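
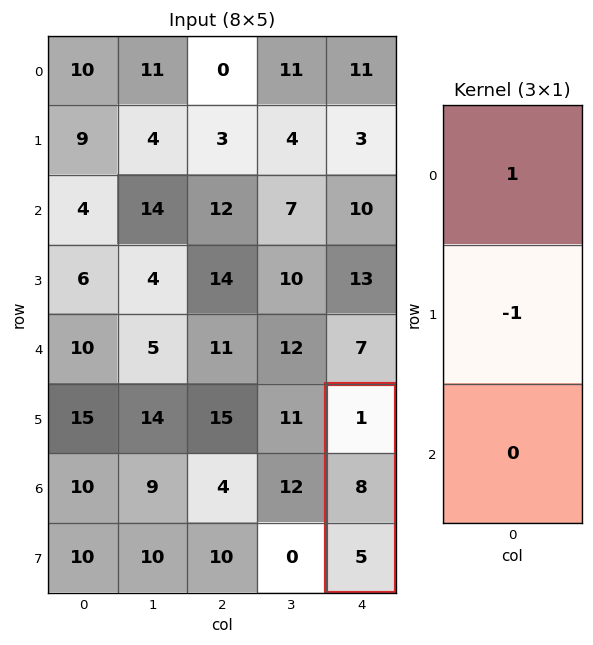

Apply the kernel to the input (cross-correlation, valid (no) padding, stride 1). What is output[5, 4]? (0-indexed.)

The receptive field on the input at this output position is [1 / 8 / 5]. Elementwise product with the kernel and sum: 1·1 + 8·-1.

-7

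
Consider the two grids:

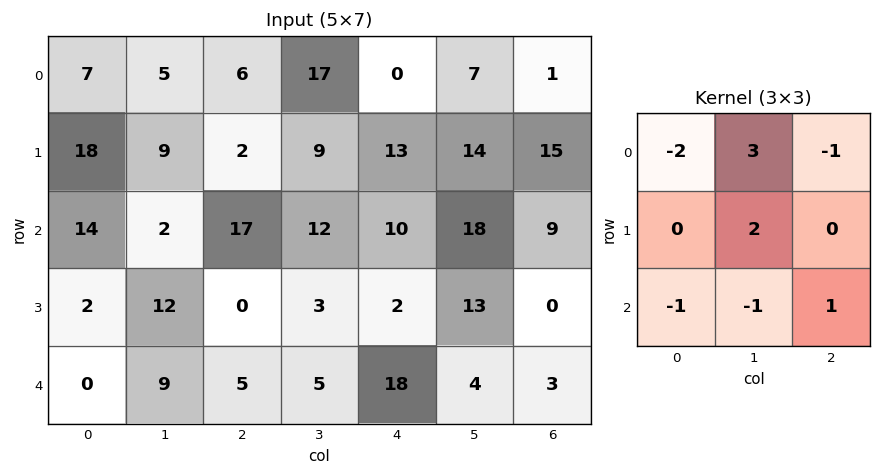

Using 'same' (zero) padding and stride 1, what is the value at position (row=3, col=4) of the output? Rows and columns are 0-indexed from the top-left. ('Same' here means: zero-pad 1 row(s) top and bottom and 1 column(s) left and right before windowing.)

The receptive field on the zero-padded input at this output position is [12 10 18 / 3 2 13 / 5 18 4]. Elementwise product with the kernel and sum: 12·-2 + 10·3 + 18·-1 + 2·2 + 5·-1 + 18·-1 + 4·1.

-27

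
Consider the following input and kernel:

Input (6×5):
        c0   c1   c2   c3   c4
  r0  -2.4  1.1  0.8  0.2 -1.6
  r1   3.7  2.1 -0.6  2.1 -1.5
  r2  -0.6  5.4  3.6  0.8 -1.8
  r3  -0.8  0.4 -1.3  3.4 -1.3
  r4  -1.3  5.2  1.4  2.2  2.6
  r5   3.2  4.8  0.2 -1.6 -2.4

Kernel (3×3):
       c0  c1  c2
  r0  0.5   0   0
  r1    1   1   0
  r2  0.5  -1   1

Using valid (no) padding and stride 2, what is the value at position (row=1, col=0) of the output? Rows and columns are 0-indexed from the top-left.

The receptive field on the input at this output position is [-0.6 5.4 3.6 / -0.8 0.4 -1.3 / -1.3 5.2 1.4]. Elementwise product with the kernel and sum: -0.6·0.5 + -0.8·1 + 0.4·1 + -1.3·0.5 + 5.2·-1 + 1.4·1.

-5.15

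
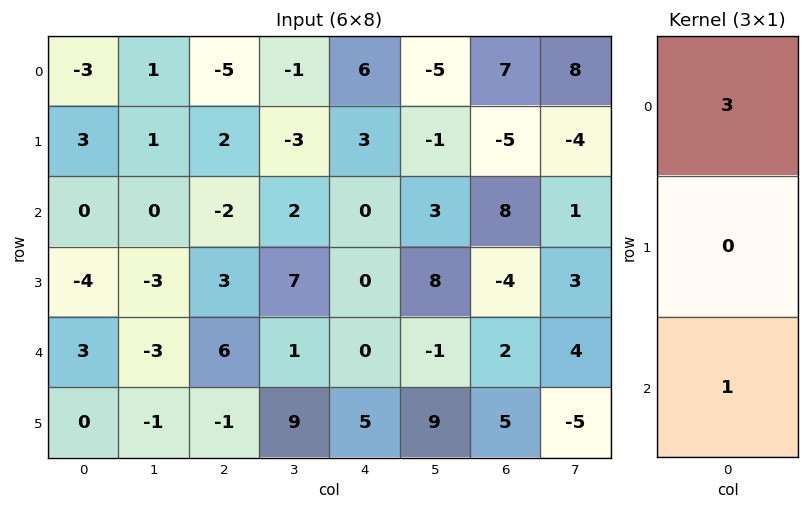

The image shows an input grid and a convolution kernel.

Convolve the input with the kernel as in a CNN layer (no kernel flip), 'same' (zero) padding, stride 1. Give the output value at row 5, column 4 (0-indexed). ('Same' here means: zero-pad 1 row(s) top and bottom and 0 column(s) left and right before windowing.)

0

The receptive field on the zero-padded input at this output position is [0 / 5 / 0]. Elementwise product with the kernel and sum: 0·3 + 0·1.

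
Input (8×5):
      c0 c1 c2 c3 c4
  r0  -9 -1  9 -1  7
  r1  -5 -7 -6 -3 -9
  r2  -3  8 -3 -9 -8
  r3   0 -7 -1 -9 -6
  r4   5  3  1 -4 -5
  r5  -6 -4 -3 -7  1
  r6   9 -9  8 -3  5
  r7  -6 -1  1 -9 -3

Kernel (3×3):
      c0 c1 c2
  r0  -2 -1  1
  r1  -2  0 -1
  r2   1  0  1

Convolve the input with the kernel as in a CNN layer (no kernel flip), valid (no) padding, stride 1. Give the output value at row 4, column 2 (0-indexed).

15

The receptive field on the input at this output position is [1 -4 -5 / -3 -7 1 / 8 -3 5]. Elementwise product with the kernel and sum: 1·-2 + -4·-1 + -5·1 + -3·-2 + 1·-1 + 8·1 + 5·1.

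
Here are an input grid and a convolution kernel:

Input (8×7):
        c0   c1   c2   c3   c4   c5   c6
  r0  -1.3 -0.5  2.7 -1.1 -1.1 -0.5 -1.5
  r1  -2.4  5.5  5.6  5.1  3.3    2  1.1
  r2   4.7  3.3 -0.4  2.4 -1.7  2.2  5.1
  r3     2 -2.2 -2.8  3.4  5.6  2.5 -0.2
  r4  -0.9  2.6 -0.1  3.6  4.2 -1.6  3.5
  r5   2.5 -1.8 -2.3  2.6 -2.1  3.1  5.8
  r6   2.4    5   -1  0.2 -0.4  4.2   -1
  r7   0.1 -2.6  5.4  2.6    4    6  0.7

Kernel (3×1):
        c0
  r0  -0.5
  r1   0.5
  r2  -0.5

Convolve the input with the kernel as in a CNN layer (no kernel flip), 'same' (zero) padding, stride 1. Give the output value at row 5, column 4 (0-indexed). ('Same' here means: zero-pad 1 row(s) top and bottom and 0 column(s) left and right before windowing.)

-2.95

The receptive field on the zero-padded input at this output position is [4.2 / -2.1 / -0.4]. Elementwise product with the kernel and sum: 4.2·-0.5 + -2.1·0.5 + -0.4·-0.5.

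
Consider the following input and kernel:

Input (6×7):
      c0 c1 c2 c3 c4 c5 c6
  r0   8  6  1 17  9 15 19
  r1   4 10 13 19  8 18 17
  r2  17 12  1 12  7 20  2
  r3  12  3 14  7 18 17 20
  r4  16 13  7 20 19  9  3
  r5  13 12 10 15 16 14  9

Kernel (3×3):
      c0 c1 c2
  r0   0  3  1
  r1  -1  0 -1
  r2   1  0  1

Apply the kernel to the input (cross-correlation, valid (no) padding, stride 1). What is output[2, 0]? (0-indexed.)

34

The receptive field on the input at this output position is [17 12 1 / 12 3 14 / 16 13 7]. Elementwise product with the kernel and sum: 12·3 + 1·1 + 12·-1 + 14·-1 + 16·1 + 7·1.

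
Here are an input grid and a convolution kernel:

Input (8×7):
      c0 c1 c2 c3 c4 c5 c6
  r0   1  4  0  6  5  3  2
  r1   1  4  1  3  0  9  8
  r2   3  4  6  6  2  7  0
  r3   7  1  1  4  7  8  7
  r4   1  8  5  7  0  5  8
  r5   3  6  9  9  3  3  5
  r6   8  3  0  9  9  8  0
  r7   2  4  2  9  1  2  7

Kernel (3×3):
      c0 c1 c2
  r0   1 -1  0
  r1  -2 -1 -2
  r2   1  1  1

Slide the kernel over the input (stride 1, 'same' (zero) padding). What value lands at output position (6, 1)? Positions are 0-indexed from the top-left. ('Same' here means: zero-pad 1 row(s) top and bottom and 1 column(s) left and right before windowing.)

The receptive field on the zero-padded input at this output position is [3 6 9 / 8 3 0 / 2 4 2]. Elementwise product with the kernel and sum: 3·1 + 6·-1 + 8·-2 + 3·-1 + 0·-2 + 2·1 + 4·1 + 2·1.

-14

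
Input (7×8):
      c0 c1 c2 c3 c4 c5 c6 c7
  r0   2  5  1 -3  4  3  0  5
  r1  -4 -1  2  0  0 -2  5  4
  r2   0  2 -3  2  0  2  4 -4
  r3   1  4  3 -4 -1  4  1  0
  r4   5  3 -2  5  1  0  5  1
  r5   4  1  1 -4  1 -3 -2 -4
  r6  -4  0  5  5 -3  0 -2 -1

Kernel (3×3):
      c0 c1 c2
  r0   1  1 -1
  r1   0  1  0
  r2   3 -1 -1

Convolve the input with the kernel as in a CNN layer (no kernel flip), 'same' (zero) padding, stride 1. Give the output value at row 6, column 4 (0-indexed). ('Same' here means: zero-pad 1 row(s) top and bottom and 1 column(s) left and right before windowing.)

The receptive field on the zero-padded input at this output position is [-4 1 -3 / 5 -3 0 / 0 0 0]. Elementwise product with the kernel and sum: -4·1 + 1·1 + -3·-1 + -3·1 + 0·3 + 0·-1 + 0·-1.

-3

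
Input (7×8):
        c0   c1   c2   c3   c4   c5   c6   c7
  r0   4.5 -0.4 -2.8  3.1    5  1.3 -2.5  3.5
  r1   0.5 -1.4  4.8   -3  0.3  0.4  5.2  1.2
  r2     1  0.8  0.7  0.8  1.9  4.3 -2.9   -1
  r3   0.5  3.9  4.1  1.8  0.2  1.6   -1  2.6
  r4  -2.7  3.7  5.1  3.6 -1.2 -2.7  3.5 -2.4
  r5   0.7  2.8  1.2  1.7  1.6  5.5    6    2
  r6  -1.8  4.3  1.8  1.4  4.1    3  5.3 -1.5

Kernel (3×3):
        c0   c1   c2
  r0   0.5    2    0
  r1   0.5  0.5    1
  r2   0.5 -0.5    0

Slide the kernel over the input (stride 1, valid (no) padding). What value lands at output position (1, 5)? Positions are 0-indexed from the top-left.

The receptive field on the input at this output position is [0.4 5.2 1.2 / 4.3 -2.9 -1 / 1.6 -1 2.6]. Elementwise product with the kernel and sum: 0.4·0.5 + 5.2·2 + 4.3·0.5 + -2.9·0.5 + -1·1 + 1.6·0.5 + -1·-0.5.

11.6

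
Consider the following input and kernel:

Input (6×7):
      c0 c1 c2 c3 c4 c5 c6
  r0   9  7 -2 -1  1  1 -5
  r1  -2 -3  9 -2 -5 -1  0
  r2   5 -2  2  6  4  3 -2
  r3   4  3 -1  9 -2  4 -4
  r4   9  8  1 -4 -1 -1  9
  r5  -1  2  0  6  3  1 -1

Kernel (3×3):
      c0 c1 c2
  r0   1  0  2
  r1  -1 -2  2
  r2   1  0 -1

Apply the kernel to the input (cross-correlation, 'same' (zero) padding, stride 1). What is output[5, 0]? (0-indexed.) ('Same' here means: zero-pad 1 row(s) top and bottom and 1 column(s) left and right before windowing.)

22

The receptive field on the zero-padded input at this output position is [0 9 8 / 0 -1 2 / 0 0 0]. Elementwise product with the kernel and sum: 0·1 + 8·2 + 0·-1 + -1·-2 + 2·2 + 0·1 + 0·-1.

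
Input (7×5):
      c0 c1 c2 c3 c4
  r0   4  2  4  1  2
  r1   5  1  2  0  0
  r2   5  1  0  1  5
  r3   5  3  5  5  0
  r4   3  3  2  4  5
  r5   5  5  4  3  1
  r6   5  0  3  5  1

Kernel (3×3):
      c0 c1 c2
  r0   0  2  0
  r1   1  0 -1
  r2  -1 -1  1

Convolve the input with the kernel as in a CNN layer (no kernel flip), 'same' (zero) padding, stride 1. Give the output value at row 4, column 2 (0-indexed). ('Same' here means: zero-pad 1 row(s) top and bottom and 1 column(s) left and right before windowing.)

The receptive field on the zero-padded input at this output position is [3 5 5 / 3 2 4 / 5 4 3]. Elementwise product with the kernel and sum: 5·2 + 3·1 + 4·-1 + 5·-1 + 4·-1 + 3·1.

3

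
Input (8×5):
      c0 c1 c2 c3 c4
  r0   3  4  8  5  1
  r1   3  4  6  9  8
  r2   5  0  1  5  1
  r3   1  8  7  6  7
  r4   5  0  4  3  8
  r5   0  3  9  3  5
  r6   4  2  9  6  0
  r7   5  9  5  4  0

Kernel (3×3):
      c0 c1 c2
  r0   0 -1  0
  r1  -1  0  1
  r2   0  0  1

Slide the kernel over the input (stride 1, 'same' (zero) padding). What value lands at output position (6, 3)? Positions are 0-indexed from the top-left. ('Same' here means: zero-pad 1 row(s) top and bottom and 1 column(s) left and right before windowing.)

-12

The receptive field on the zero-padded input at this output position is [9 3 5 / 9 6 0 / 5 4 0]. Elementwise product with the kernel and sum: 3·-1 + 9·-1 + 0·1 + 0·1.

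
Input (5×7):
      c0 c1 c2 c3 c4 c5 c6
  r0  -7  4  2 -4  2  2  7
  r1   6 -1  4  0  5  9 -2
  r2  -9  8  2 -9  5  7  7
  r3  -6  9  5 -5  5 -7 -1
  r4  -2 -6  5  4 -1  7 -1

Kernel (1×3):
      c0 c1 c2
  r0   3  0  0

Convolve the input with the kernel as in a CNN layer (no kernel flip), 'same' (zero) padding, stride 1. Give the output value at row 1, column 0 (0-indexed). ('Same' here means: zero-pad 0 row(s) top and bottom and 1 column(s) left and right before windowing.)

The receptive field on the zero-padded input at this output position is [0 6 -1]. Elementwise product with the kernel and sum: 0·3.

0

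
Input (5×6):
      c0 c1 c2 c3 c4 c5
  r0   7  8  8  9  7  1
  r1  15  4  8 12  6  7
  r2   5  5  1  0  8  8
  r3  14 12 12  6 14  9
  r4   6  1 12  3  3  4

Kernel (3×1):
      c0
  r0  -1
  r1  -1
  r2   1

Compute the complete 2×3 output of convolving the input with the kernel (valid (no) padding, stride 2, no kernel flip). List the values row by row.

Output[0,0]: The receptive field on the input at this output position is [7 / 15 / 5]. Elementwise product with the kernel and sum: 7·-1 + 15·-1 + 5·1.

-17 -15 -5
-13 -1 -19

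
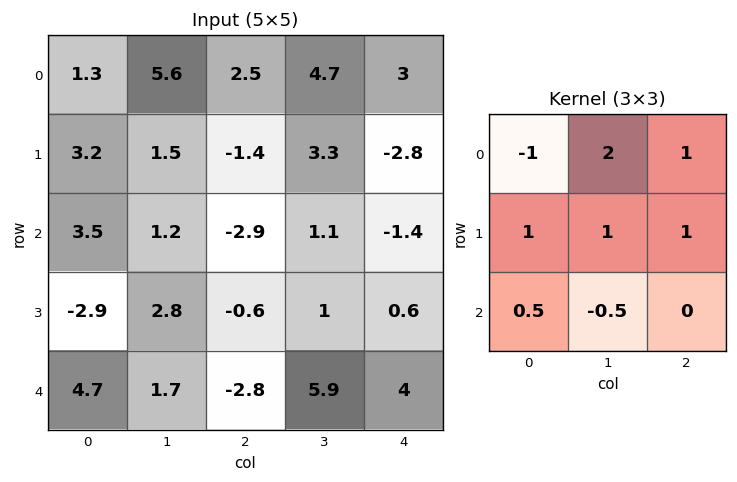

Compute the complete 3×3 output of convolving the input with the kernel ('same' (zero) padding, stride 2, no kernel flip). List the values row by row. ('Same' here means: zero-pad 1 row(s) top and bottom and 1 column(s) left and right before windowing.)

Output[0,0]: The receptive field on the zero-padded input at this output position is [0 0 0 / 0 1.3 5.6 / 0 3.2 1.5]. Elementwise product with the kernel and sum: 0·-1 + 0·2 + 0·1 + 0·1 + 1.3·1 + 5.6·1 + 0·0.5 + 3.2·-0.5.

5.3 14.25 10.75
14.05 0.1 -9
3.4 1.8 10.1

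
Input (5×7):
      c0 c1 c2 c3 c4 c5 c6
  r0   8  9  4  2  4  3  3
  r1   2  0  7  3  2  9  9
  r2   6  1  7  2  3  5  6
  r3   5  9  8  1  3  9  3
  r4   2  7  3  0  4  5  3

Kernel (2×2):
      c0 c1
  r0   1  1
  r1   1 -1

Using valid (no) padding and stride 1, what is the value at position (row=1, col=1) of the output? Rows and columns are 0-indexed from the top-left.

The receptive field on the input at this output position is [0 7 / 1 7]. Elementwise product with the kernel and sum: 0·1 + 7·1 + 1·1 + 7·-1.

1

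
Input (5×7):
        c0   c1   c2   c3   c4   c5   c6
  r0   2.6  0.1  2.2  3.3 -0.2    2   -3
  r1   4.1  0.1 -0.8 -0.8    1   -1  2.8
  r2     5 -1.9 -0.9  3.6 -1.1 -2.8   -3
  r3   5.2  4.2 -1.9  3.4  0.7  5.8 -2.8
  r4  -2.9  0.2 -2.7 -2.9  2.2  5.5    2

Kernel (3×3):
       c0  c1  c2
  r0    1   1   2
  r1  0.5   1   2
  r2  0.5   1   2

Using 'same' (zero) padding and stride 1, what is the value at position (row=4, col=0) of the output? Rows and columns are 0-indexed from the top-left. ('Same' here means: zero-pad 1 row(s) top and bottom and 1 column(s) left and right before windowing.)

The receptive field on the zero-padded input at this output position is [0 5.2 4.2 / 0 -2.9 0.2 / 0 0 0]. Elementwise product with the kernel and sum: 0·1 + 5.2·1 + 4.2·2 + 0·0.5 + -2.9·1 + 0.2·2 + 0·0.5 + 0·1 + 0·2.

11.1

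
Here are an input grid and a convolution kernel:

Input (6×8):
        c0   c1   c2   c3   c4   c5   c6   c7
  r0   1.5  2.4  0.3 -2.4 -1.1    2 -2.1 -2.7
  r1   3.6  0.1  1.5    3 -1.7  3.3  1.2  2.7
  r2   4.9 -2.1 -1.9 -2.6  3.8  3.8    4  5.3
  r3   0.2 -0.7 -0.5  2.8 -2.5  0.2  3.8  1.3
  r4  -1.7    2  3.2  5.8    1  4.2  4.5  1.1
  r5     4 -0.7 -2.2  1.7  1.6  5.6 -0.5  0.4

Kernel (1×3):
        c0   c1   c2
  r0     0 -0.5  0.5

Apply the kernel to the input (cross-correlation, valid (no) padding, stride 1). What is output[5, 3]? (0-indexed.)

The receptive field on the input at this output position is [1.7 1.6 5.6]. Elementwise product with the kernel and sum: 1.6·-0.5 + 5.6·0.5.

2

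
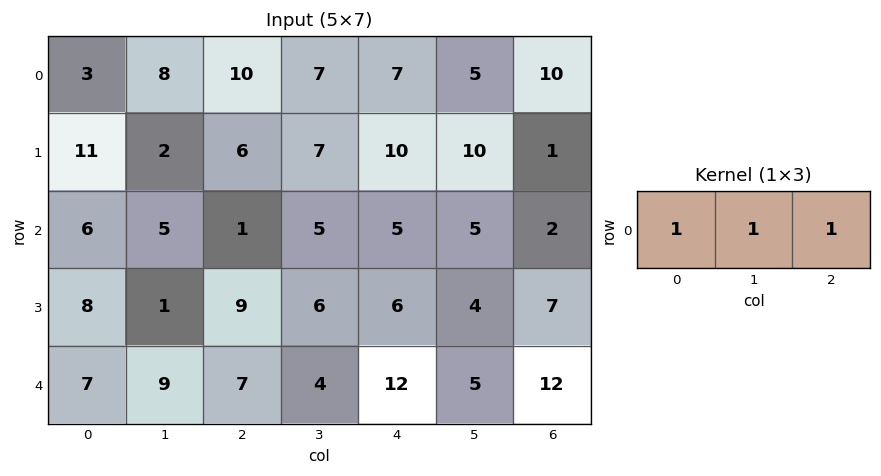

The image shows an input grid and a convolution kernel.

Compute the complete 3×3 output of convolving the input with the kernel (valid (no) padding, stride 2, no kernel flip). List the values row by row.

21 24 22
12 11 12
23 23 29

Output[0,0]: The receptive field on the input at this output position is [3 8 10]. Elementwise product with the kernel and sum: 3·1 + 8·1 + 10·1.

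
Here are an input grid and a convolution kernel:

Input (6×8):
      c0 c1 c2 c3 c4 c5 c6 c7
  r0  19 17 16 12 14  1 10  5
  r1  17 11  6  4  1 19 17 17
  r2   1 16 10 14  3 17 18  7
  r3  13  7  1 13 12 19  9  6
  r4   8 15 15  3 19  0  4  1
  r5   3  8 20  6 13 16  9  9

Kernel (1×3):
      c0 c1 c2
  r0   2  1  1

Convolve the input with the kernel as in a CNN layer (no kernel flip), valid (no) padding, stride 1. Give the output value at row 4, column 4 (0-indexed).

42

The receptive field on the input at this output position is [19 0 4]. Elementwise product with the kernel and sum: 19·2 + 0·1 + 4·1.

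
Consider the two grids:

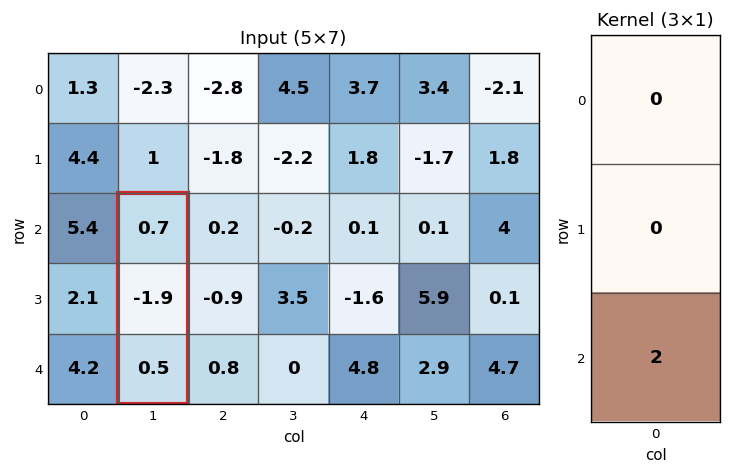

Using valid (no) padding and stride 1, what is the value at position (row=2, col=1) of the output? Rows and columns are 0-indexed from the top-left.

1

The receptive field on the input at this output position is [0.7 / -1.9 / 0.5]. Elementwise product with the kernel and sum: 0.5·2.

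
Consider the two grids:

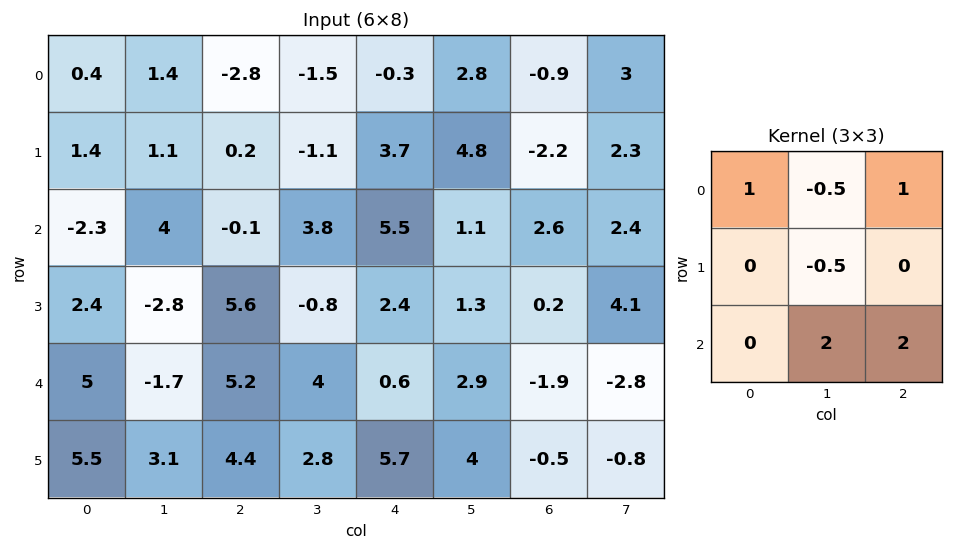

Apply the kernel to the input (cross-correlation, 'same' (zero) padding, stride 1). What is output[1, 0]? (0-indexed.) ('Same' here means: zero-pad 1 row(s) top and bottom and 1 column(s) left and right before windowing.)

The receptive field on the zero-padded input at this output position is [0 0.4 1.4 / 0 1.4 1.1 / 0 -2.3 4]. Elementwise product with the kernel and sum: 0·1 + 0.4·-0.5 + 1.4·1 + 1.4·-0.5 + -2.3·2 + 4·2.

3.9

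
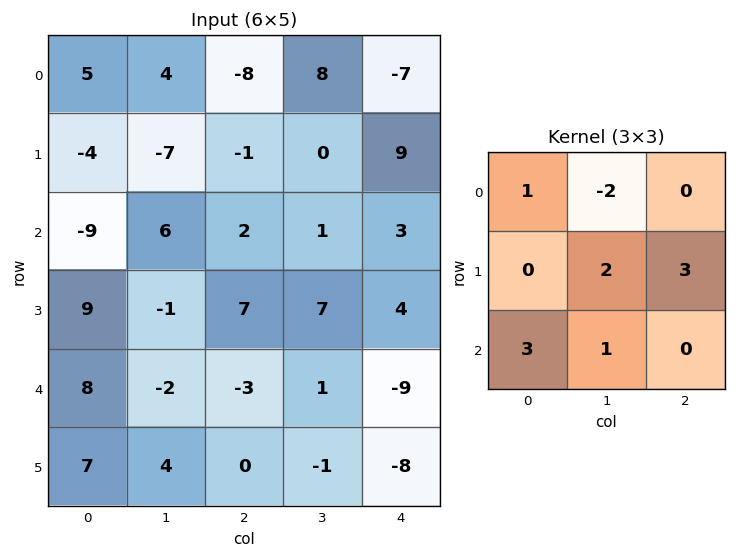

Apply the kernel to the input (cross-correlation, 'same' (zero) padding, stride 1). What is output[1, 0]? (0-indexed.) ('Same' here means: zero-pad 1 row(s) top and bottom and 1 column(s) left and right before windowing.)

-48

The receptive field on the zero-padded input at this output position is [0 5 4 / 0 -4 -7 / 0 -9 6]. Elementwise product with the kernel and sum: 0·1 + 5·-2 + -4·2 + -7·3 + 0·3 + -9·1.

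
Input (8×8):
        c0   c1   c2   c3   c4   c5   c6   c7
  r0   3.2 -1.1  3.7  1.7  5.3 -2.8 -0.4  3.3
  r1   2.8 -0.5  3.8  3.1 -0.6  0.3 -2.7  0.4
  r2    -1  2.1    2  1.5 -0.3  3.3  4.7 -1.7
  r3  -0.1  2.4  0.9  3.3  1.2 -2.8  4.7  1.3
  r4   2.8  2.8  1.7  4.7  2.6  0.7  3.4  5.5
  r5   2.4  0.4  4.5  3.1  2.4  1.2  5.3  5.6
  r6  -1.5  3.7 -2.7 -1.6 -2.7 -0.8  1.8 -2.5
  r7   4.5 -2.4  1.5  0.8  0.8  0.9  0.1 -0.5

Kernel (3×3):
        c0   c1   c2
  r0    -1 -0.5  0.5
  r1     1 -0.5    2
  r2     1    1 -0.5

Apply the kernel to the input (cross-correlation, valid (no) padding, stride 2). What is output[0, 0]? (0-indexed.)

The receptive field on the input at this output position is [3.2 -1.1 3.7 / 2.8 -0.5 3.8 / -1 2.1 2]. Elementwise product with the kernel and sum: 3.2·-1 + -1.1·-0.5 + 3.7·0.5 + 2.8·1 + -0.5·-0.5 + 3.8·2 + -1·1 + 2.1·1 + 2·-0.5.

9.95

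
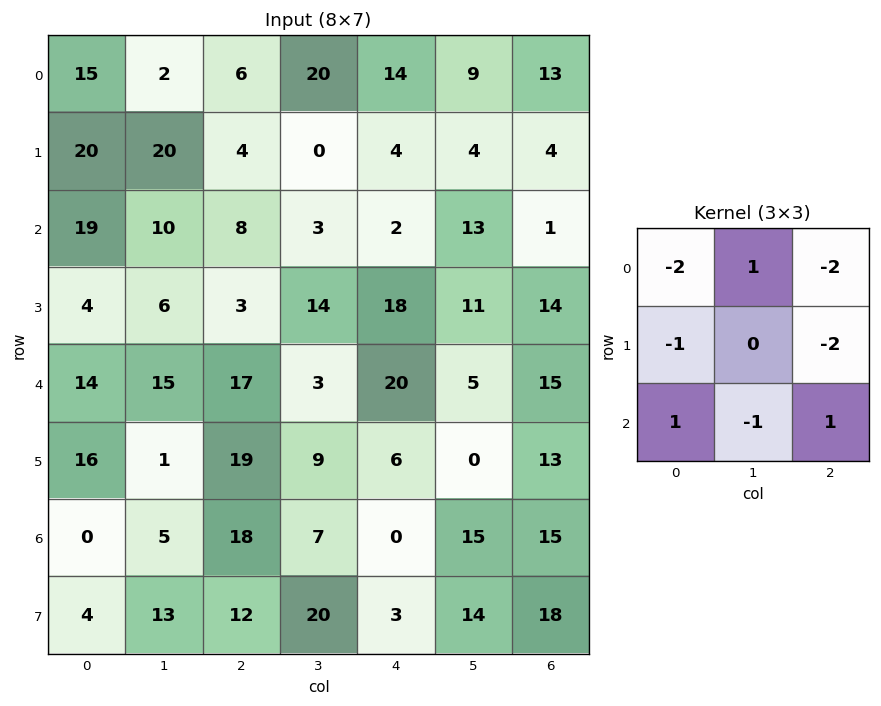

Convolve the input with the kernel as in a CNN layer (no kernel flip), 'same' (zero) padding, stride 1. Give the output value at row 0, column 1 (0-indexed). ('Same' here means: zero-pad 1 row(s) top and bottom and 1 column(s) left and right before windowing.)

The receptive field on the zero-padded input at this output position is [0 0 0 / 15 2 6 / 20 20 4]. Elementwise product with the kernel and sum: 0·-2 + 0·1 + 0·-2 + 15·-1 + 6·-2 + 20·1 + 20·-1 + 4·1.

-23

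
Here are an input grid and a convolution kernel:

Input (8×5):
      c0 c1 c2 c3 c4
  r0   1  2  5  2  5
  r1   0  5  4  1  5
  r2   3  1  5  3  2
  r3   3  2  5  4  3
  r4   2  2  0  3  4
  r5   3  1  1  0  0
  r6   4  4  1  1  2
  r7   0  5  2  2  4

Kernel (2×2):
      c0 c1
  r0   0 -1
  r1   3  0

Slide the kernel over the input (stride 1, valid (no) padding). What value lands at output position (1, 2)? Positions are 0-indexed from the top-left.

14

The receptive field on the input at this output position is [4 1 / 5 3]. Elementwise product with the kernel and sum: 1·-1 + 5·3.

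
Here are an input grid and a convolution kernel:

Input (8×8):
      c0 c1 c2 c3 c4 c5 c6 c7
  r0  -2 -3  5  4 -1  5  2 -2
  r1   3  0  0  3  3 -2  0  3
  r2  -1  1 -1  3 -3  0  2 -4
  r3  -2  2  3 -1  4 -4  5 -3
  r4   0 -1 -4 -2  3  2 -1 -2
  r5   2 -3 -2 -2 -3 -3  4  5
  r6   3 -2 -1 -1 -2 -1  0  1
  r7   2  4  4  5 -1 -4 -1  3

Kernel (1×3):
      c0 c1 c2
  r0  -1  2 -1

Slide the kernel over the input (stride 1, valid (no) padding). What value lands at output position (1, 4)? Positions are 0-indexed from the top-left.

The receptive field on the input at this output position is [3 -2 0]. Elementwise product with the kernel and sum: 3·-1 + -2·2 + 0·-1.

-7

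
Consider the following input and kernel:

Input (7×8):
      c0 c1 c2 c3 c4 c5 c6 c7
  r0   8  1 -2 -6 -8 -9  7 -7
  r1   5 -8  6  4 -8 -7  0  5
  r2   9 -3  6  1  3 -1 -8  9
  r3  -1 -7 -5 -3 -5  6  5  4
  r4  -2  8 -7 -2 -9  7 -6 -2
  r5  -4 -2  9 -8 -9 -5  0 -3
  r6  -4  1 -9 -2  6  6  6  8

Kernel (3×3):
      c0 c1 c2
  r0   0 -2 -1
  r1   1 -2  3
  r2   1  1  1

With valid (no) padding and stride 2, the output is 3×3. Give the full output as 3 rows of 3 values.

Output[0,0]: The receptive field on the input at this output position is [8 1 -2 / 5 -8 6 / 9 -3 6]. Elementwise product with the kernel and sum: 1·-2 + -2·-1 + 5·1 + -8·-2 + 6·3 + 9·1 + -3·1 + 6·1.
Output[0,1]: The receptive field on the input at this output position is [-2 -6 -8 / 6 4 -8 / 6 1 3]. Elementwise product with the kernel and sum: -6·-2 + -8·-1 + 6·1 + 4·-2 + -8·3 + 6·1 + 1·1 + 3·1.

51 4 11
-3 -37 0
6 6 11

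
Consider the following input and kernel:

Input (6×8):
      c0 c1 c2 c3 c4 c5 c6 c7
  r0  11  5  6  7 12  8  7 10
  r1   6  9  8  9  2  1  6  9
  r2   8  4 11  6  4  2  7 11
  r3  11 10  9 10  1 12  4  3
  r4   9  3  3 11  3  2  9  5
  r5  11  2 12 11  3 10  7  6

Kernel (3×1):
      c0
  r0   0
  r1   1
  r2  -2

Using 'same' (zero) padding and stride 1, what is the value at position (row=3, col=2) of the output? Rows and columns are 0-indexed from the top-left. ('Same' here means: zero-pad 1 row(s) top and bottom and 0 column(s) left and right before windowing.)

3

The receptive field on the zero-padded input at this output position is [11 / 9 / 3]. Elementwise product with the kernel and sum: 9·1 + 3·-2.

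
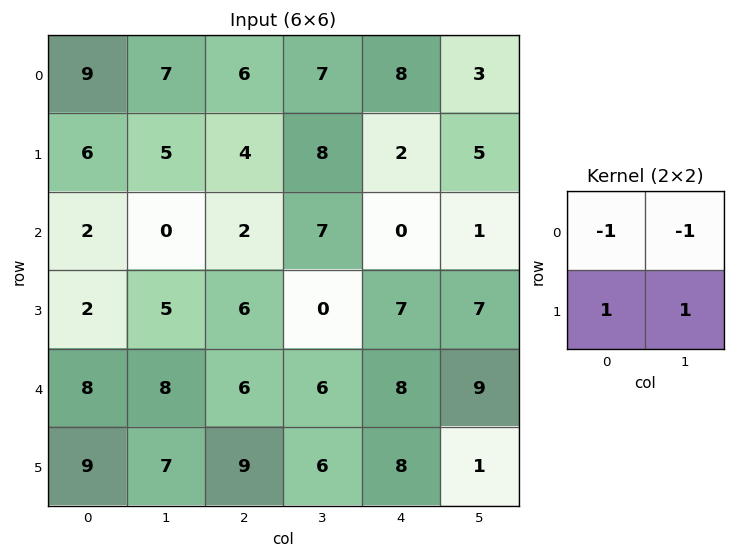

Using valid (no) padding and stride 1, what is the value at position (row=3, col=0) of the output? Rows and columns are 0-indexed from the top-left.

9

The receptive field on the input at this output position is [2 5 / 8 8]. Elementwise product with the kernel and sum: 2·-1 + 5·-1 + 8·1 + 8·1.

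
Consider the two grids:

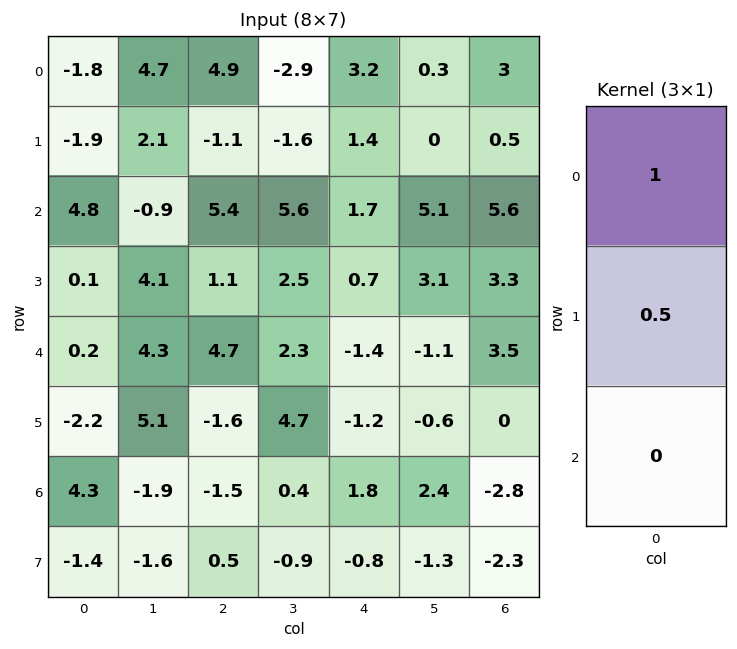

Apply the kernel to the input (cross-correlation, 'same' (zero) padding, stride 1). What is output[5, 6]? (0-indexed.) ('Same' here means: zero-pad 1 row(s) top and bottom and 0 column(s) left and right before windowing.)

3.5

The receptive field on the zero-padded input at this output position is [3.5 / 0 / -2.8]. Elementwise product with the kernel and sum: 3.5·1 + 0·0.5.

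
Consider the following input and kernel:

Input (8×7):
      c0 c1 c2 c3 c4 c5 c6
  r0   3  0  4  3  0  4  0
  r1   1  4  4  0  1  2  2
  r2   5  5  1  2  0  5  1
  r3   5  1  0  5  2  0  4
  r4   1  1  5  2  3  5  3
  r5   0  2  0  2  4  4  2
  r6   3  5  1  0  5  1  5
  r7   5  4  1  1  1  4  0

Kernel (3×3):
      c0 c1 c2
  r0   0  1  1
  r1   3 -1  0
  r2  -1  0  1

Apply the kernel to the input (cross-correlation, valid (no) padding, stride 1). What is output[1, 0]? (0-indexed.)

The receptive field on the input at this output position is [1 4 4 / 5 5 1 / 5 1 0]. Elementwise product with the kernel and sum: 4·1 + 4·1 + 5·3 + 5·-1 + 5·-1 + 0·1.

13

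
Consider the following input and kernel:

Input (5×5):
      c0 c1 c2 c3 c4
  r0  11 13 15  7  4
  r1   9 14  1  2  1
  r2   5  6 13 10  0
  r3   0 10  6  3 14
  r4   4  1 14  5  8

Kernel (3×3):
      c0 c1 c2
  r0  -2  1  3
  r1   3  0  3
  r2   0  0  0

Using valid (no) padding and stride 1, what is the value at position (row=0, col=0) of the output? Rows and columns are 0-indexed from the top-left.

66

The receptive field on the input at this output position is [11 13 15 / 9 14 1 / 5 6 13]. Elementwise product with the kernel and sum: 11·-2 + 13·1 + 15·3 + 9·3 + 1·3.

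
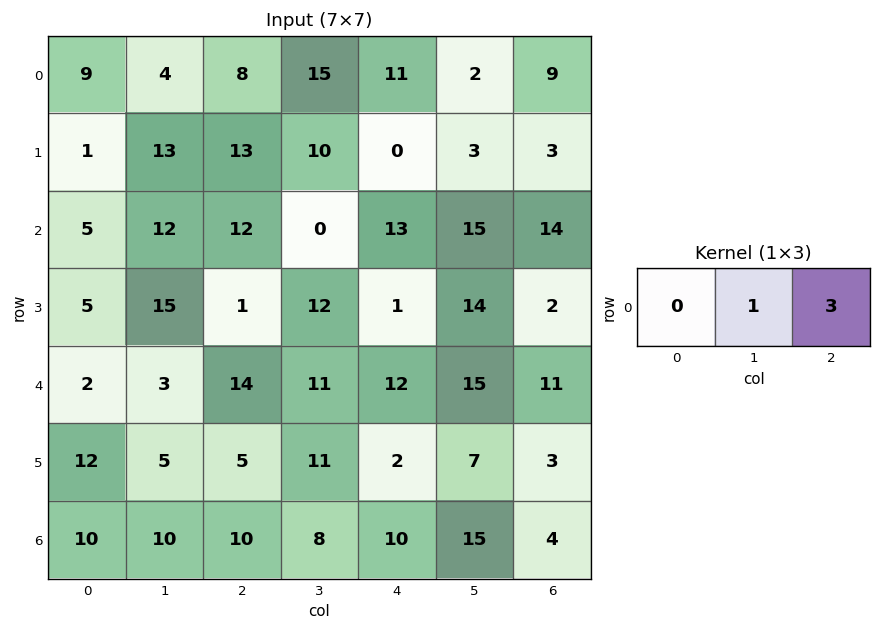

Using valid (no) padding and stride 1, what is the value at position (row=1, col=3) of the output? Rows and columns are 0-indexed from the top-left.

9

The receptive field on the input at this output position is [10 0 3]. Elementwise product with the kernel and sum: 0·1 + 3·3.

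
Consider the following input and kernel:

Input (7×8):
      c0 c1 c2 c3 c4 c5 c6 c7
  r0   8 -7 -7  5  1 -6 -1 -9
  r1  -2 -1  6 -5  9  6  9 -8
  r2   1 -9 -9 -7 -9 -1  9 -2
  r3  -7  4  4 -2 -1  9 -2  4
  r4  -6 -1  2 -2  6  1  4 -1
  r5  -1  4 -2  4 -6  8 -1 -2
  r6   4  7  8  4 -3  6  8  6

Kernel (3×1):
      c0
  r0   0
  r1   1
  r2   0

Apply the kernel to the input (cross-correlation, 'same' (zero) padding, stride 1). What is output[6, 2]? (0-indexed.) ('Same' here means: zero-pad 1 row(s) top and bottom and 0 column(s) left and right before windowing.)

The receptive field on the zero-padded input at this output position is [-2 / 8 / 0]. Elementwise product with the kernel and sum: 8·1.

8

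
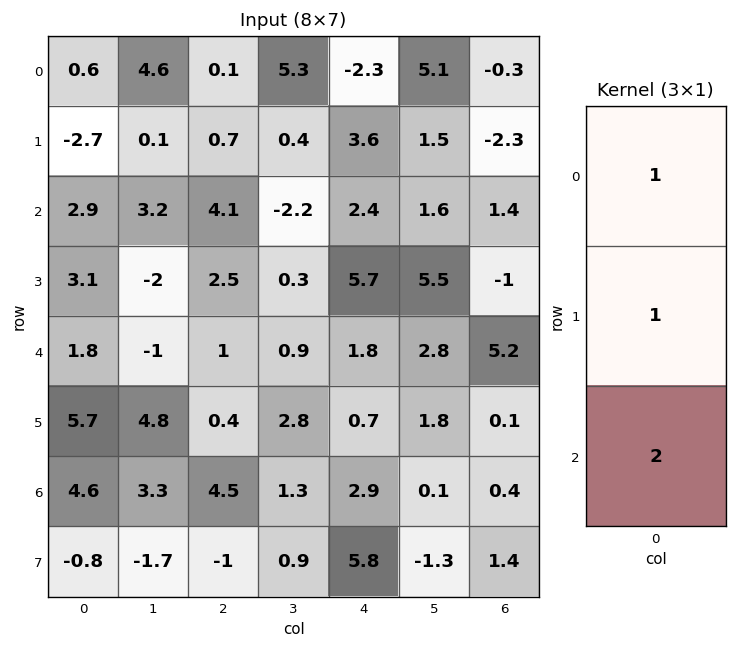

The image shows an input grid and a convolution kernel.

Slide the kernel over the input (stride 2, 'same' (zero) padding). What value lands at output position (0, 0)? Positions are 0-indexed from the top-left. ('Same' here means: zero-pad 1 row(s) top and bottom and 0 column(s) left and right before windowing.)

-4.8

The receptive field on the zero-padded input at this output position is [0 / 0.6 / -2.7]. Elementwise product with the kernel and sum: 0·1 + 0.6·1 + -2.7·2.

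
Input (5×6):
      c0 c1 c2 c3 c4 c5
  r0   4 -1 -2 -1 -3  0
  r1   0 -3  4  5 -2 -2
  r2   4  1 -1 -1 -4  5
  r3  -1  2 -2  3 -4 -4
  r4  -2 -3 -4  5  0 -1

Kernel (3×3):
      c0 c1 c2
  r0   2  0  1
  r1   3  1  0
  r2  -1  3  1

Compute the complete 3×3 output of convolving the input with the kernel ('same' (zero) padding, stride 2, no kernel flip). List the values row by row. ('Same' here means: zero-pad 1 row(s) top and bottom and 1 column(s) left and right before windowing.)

1 15 -19
0 -4 -18
0 -6 17

Output[0,0]: The receptive field on the zero-padded input at this output position is [0 0 0 / 0 4 -1 / 0 0 -3]. Elementwise product with the kernel and sum: 0·2 + 0·1 + 0·3 + 4·1 + 0·-1 + 0·3 + -3·1.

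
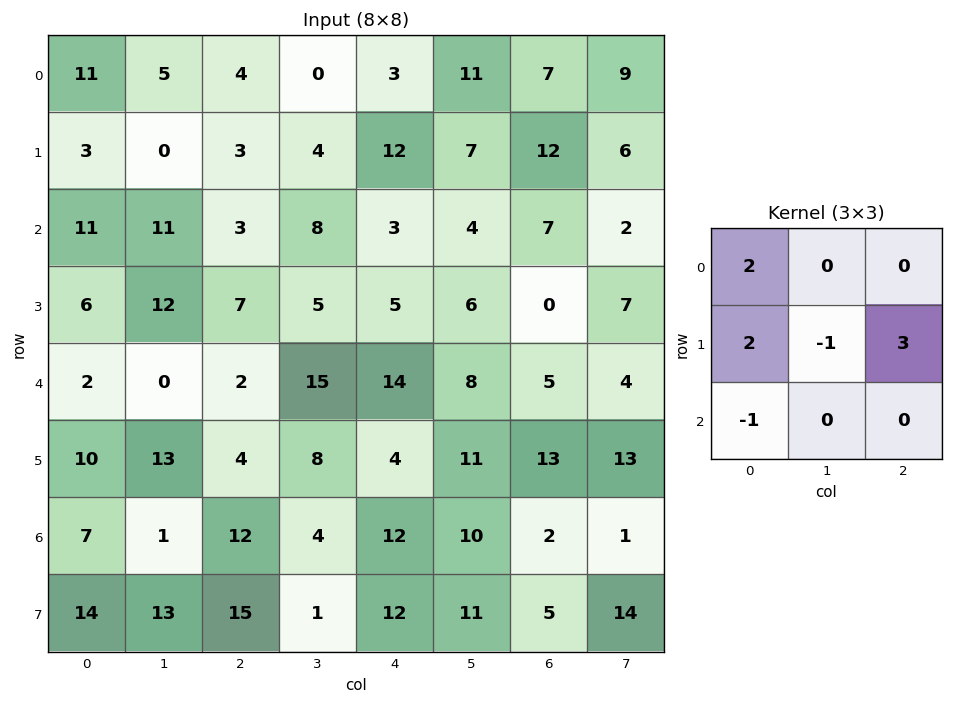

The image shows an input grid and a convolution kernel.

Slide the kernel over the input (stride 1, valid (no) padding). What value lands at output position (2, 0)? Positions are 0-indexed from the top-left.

The receptive field on the input at this output position is [11 11 3 / 6 12 7 / 2 0 2]. Elementwise product with the kernel and sum: 11·2 + 6·2 + 12·-1 + 7·3 + 2·-1.

41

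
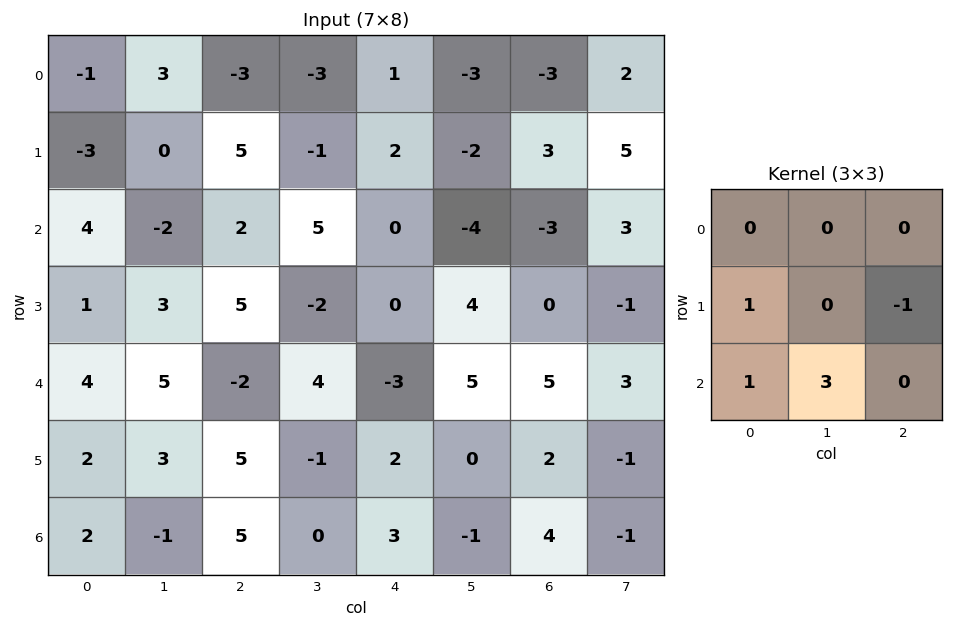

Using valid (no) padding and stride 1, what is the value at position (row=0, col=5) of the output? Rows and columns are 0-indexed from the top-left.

The receptive field on the input at this output position is [-3 -3 2 / -2 3 5 / -4 -3 3]. Elementwise product with the kernel and sum: -2·1 + 5·-1 + -4·1 + -3·3.

-20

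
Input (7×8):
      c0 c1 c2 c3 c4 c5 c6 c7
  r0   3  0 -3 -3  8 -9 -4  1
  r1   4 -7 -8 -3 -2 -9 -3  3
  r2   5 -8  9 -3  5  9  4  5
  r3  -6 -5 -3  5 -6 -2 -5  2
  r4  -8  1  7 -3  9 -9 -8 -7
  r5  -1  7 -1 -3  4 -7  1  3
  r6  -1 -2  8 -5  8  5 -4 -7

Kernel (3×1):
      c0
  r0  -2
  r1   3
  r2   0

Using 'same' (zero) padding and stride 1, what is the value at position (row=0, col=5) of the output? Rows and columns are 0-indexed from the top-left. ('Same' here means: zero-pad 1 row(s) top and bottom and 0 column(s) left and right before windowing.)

-27

The receptive field on the zero-padded input at this output position is [0 / -9 / -9]. Elementwise product with the kernel and sum: 0·-2 + -9·3.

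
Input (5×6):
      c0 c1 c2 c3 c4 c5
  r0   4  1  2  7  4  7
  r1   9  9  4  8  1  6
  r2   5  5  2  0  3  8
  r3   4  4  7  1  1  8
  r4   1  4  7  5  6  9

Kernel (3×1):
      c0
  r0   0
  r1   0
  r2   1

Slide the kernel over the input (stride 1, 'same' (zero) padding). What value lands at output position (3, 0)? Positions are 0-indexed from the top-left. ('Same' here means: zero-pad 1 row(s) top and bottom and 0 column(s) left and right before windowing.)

The receptive field on the zero-padded input at this output position is [5 / 4 / 1]. Elementwise product with the kernel and sum: 1·1.

1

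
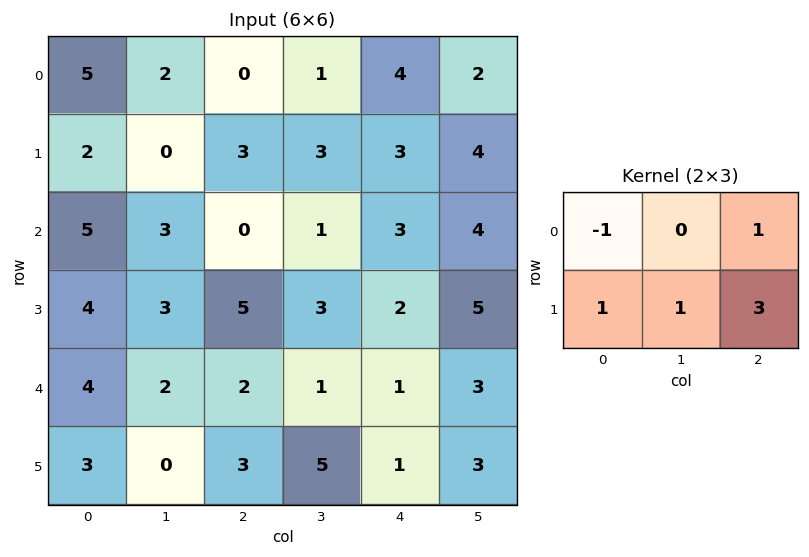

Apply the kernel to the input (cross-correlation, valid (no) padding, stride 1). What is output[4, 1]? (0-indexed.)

The receptive field on the input at this output position is [2 2 1 / 0 3 5]. Elementwise product with the kernel and sum: 2·-1 + 1·1 + 0·1 + 3·1 + 5·3.

17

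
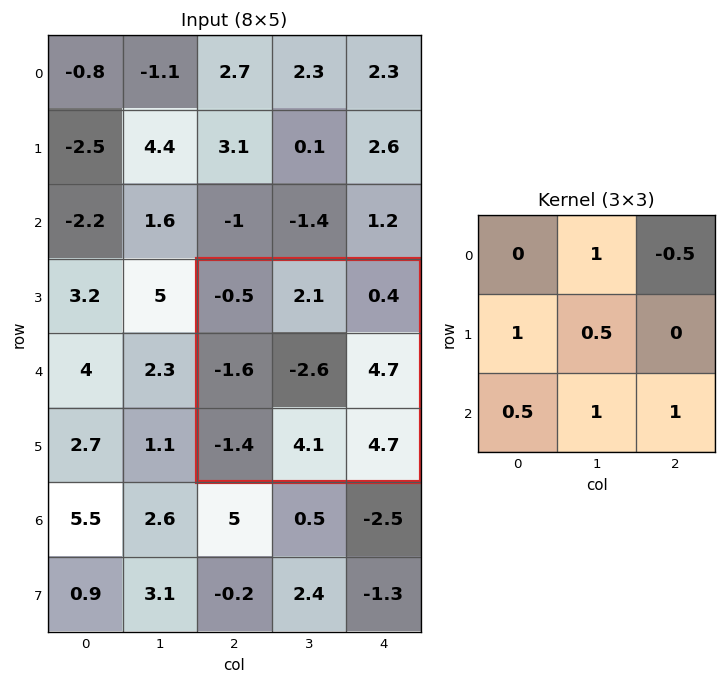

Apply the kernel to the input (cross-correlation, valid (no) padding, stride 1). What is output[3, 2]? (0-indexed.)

7.1

The receptive field on the input at this output position is [-0.5 2.1 0.4 / -1.6 -2.6 4.7 / -1.4 4.1 4.7]. Elementwise product with the kernel and sum: 2.1·1 + 0.4·-0.5 + -1.6·1 + -2.6·0.5 + -1.4·0.5 + 4.1·1 + 4.7·1.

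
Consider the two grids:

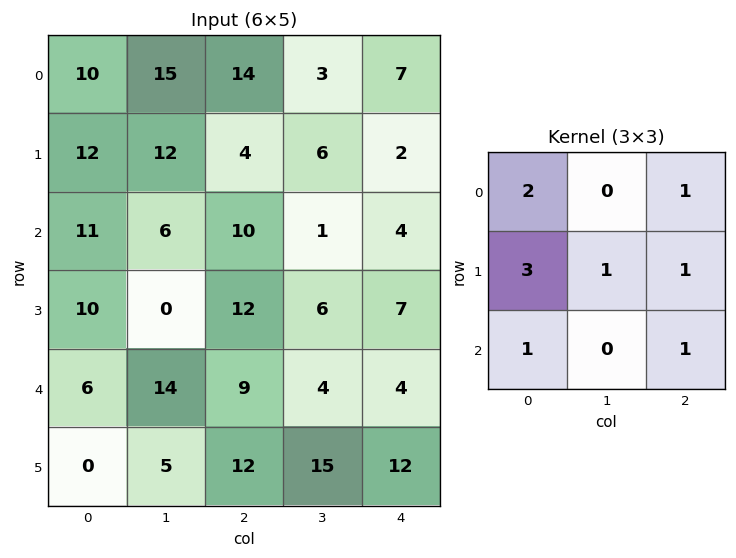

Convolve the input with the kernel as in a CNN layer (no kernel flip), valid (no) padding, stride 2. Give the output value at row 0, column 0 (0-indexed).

The receptive field on the input at this output position is [10 15 14 / 12 12 4 / 11 6 10]. Elementwise product with the kernel and sum: 10·2 + 14·1 + 12·3 + 12·1 + 4·1 + 11·1 + 10·1.

107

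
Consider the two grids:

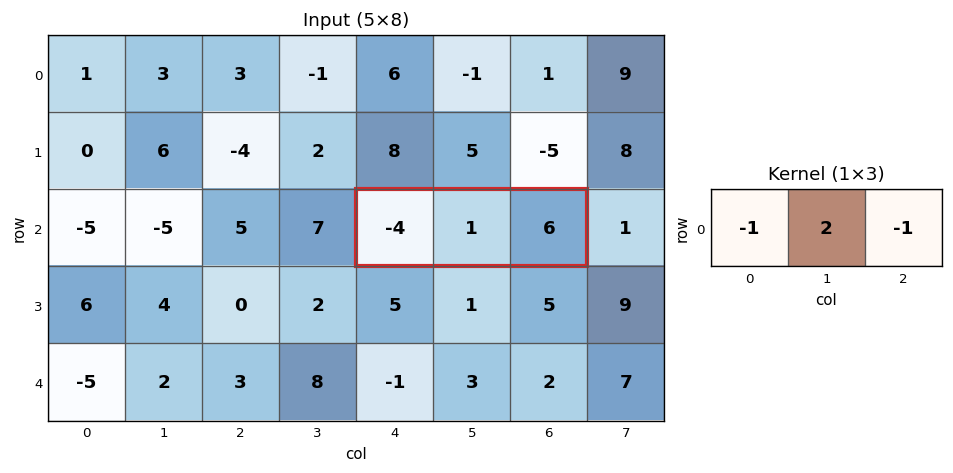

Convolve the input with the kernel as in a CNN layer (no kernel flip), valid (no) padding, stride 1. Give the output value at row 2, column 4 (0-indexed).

The receptive field on the input at this output position is [-4 1 6]. Elementwise product with the kernel and sum: -4·-1 + 1·2 + 6·-1.

0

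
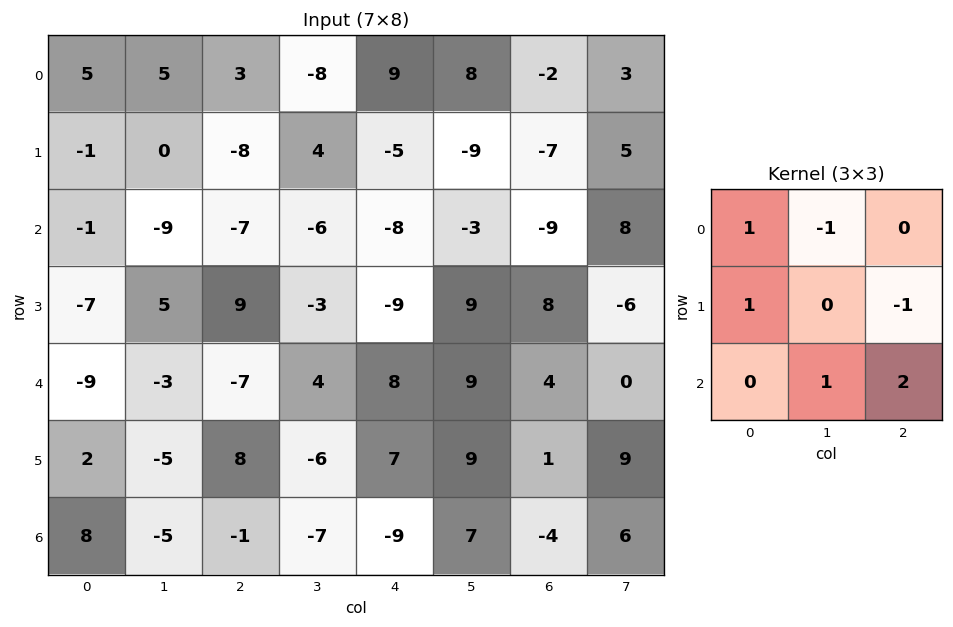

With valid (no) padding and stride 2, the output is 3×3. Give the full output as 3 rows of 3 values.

Output[0,0]: The receptive field on the input at this output position is [5 5 3 / -1 0 -8 / -1 -9 -7]. Elementwise product with the kernel and sum: 5·1 + 5·-1 + -1·1 + -8·-1 + -9·1 + -7·2.

-16 -14 -18
-25 37 -5
-19 -35 4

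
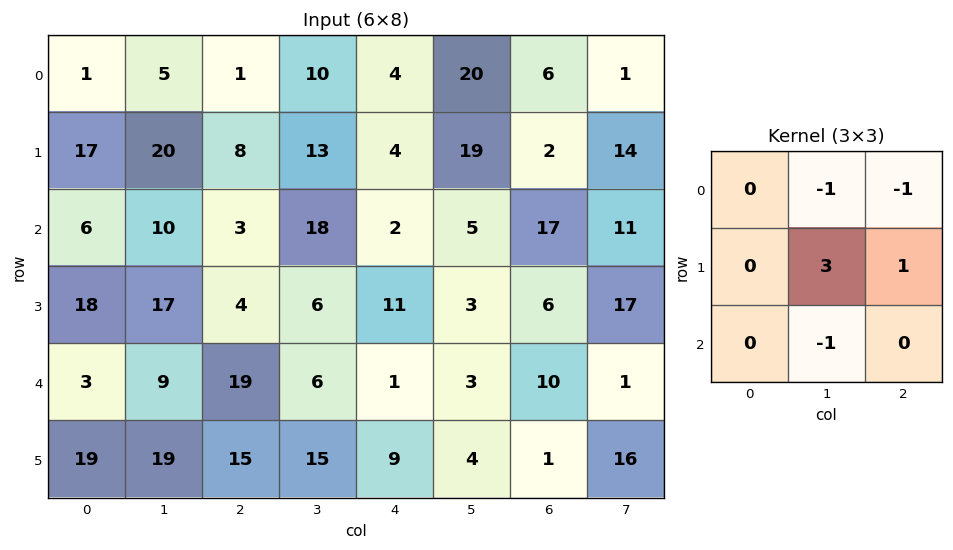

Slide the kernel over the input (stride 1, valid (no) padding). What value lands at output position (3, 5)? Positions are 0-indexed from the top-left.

The receptive field on the input at this output position is [3 6 17 / 3 10 1 / 4 1 16]. Elementwise product with the kernel and sum: 6·-1 + 17·-1 + 10·3 + 1·1 + 1·-1.

7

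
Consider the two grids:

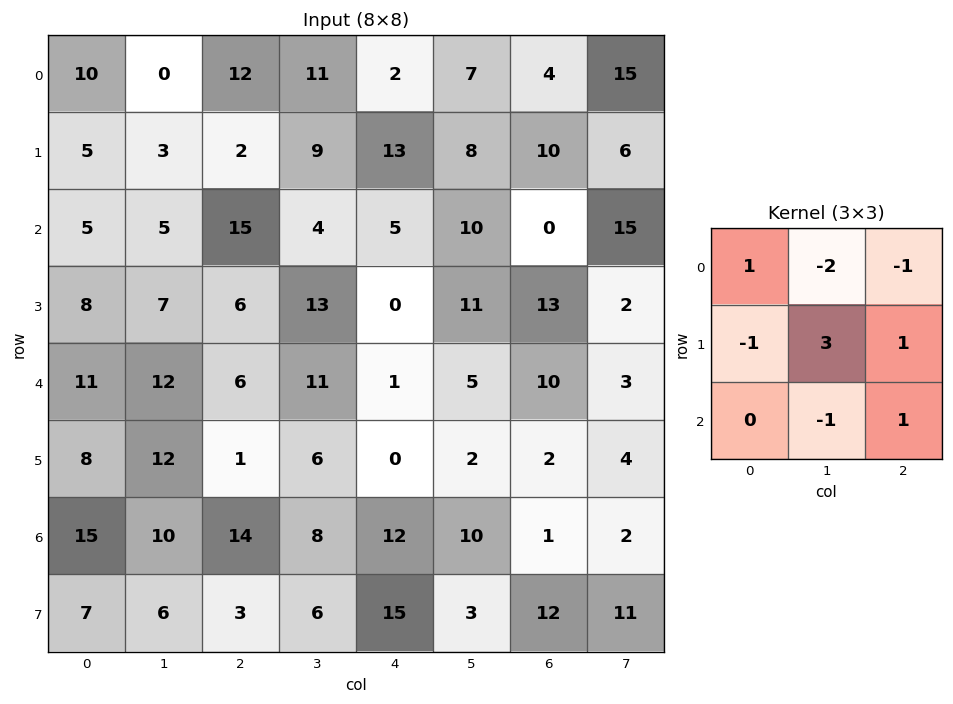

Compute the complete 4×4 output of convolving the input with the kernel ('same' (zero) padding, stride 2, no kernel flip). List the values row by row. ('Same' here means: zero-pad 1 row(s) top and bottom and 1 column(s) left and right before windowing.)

28 54 -3 16
6 41 7 -24
26 4 1 13
26 47 30 -12

Output[0,0]: The receptive field on the zero-padded input at this output position is [0 0 0 / 0 10 0 / 0 5 3]. Elementwise product with the kernel and sum: 0·1 + 0·-2 + 0·-1 + 0·-1 + 10·3 + 0·1 + 5·-1 + 3·1.
Output[0,1]: The receptive field on the zero-padded input at this output position is [0 0 0 / 0 12 11 / 3 2 9]. Elementwise product with the kernel and sum: 0·1 + 0·-2 + 0·-1 + 0·-1 + 12·3 + 11·1 + 2·-1 + 9·1.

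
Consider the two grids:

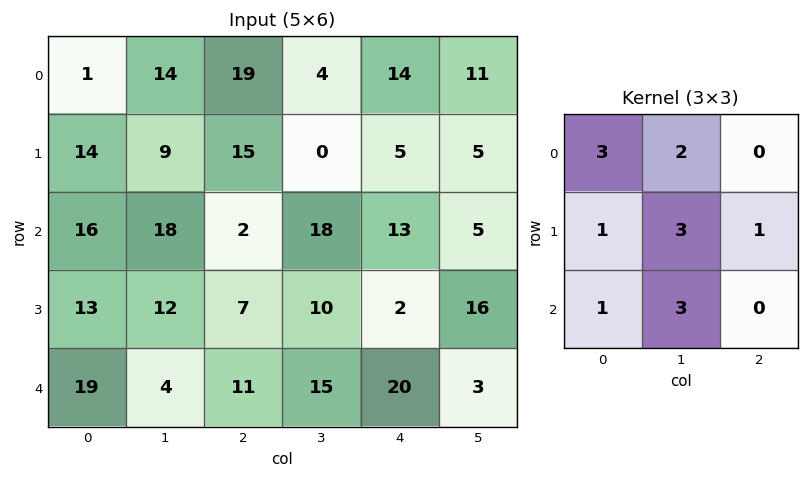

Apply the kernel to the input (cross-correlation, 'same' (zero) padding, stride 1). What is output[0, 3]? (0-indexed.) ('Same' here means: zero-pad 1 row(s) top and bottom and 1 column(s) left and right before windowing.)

60

The receptive field on the zero-padded input at this output position is [0 0 0 / 19 4 14 / 15 0 5]. Elementwise product with the kernel and sum: 0·3 + 0·2 + 19·1 + 4·3 + 14·1 + 15·1 + 0·3.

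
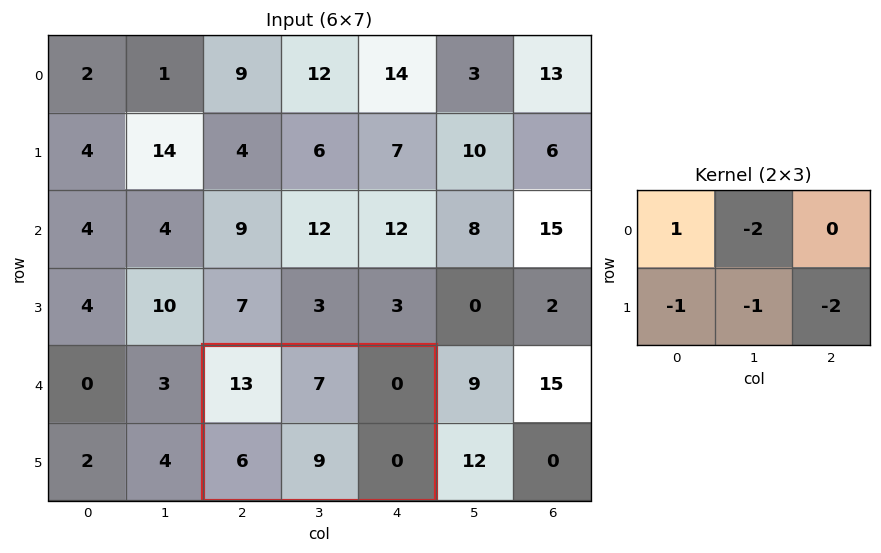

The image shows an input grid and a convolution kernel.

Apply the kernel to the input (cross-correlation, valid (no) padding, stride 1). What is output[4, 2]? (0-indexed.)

The receptive field on the input at this output position is [13 7 0 / 6 9 0]. Elementwise product with the kernel and sum: 13·1 + 7·-2 + 6·-1 + 9·-1 + 0·-2.

-16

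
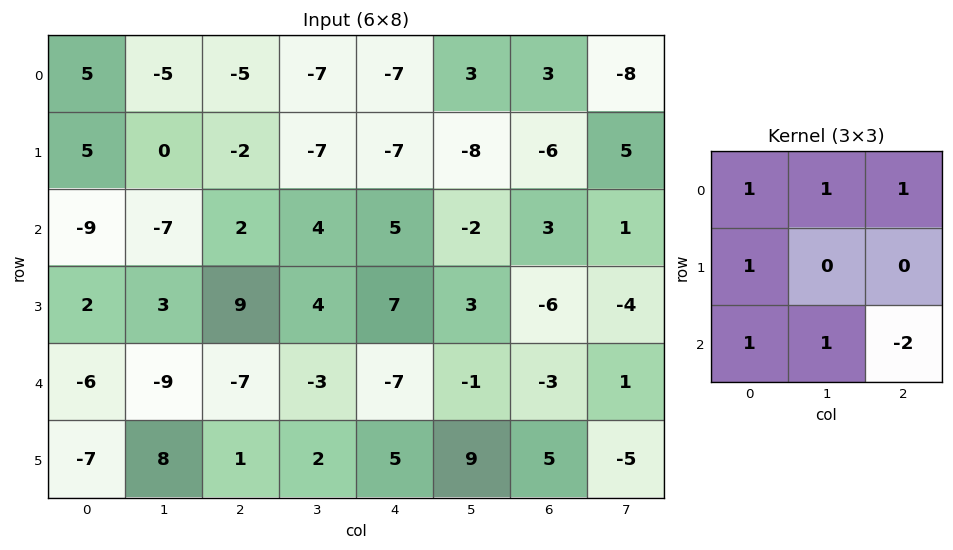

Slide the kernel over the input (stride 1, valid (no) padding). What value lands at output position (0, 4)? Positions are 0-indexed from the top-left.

The receptive field on the input at this output position is [-7 3 3 / -7 -8 -6 / 5 -2 3]. Elementwise product with the kernel and sum: -7·1 + 3·1 + 3·1 + -7·1 + 5·1 + -2·1 + 3·-2.

-11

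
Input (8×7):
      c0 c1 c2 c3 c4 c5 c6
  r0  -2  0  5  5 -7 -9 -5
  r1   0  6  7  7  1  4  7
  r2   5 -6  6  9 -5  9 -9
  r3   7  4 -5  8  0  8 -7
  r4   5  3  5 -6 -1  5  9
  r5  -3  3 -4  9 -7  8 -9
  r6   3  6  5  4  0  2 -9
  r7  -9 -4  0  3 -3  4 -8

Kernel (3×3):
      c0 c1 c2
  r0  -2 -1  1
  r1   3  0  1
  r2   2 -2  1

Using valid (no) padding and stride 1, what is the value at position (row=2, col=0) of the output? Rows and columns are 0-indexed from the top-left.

The receptive field on the input at this output position is [5 -6 6 / 7 4 -5 / 5 3 5]. Elementwise product with the kernel and sum: 5·-2 + -6·-1 + 6·1 + 7·3 + -5·1 + 5·2 + 3·-2 + 5·1.

27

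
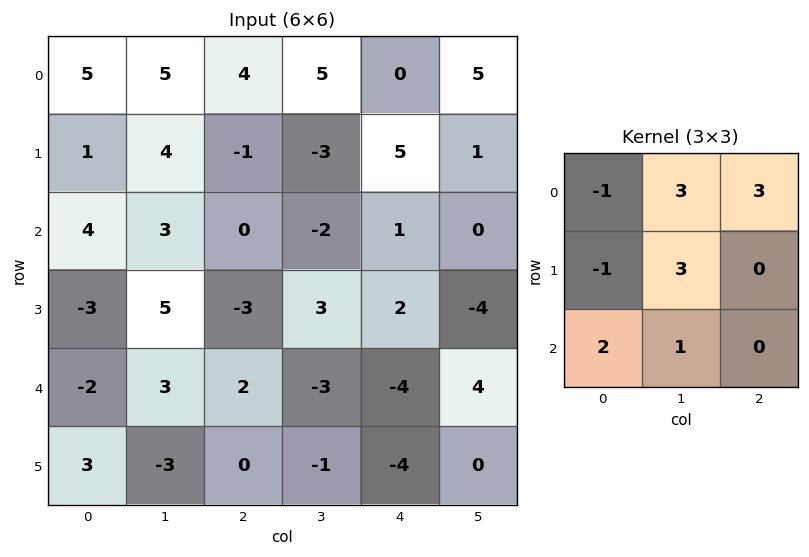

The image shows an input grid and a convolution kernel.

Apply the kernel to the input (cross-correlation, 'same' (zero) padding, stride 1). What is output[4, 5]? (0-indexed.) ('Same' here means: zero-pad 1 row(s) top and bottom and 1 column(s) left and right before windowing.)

-6

The receptive field on the zero-padded input at this output position is [2 -4 0 / -4 4 0 / -4 0 0]. Elementwise product with the kernel and sum: 2·-1 + -4·3 + 0·3 + -4·-1 + 4·3 + -4·2 + 0·1.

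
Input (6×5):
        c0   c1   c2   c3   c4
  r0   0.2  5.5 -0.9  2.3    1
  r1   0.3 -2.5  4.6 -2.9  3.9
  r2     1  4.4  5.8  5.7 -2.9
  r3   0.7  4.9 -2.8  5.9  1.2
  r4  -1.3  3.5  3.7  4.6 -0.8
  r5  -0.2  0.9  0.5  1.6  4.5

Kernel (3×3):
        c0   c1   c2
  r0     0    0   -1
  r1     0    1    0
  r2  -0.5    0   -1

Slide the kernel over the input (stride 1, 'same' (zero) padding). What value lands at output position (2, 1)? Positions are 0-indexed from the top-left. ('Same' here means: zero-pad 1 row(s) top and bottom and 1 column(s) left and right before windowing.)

2.25

The receptive field on the zero-padded input at this output position is [0.3 -2.5 4.6 / 1 4.4 5.8 / 0.7 4.9 -2.8]. Elementwise product with the kernel and sum: 4.6·-1 + 4.4·1 + 0.7·-0.5 + -2.8·-1.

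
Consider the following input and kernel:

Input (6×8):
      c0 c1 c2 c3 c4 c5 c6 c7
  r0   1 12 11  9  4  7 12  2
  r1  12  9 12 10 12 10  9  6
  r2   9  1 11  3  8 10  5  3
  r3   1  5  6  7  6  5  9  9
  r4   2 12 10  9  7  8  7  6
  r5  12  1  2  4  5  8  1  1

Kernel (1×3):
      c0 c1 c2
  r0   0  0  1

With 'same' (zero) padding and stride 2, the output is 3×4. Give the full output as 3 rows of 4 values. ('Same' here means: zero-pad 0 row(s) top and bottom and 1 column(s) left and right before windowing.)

12 9 7 2
1 3 10 3
12 9 8 6

Output[0,0]: The receptive field on the zero-padded input at this output position is [0 1 12]. Elementwise product with the kernel and sum: 12·1.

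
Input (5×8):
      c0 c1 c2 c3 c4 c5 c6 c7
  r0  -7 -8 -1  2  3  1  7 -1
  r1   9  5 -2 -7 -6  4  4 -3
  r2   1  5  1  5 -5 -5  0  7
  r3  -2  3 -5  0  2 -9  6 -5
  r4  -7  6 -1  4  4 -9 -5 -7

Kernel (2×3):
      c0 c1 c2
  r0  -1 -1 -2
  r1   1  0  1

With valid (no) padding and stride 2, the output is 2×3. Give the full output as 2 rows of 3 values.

Output[0,0]: The receptive field on the input at this output position is [-7 -8 -1 / 9 5 -2]. Elementwise product with the kernel and sum: -7·-1 + -8·-1 + -1·-2 + 9·1 + -2·1.

24 -15 -20
-15 1 18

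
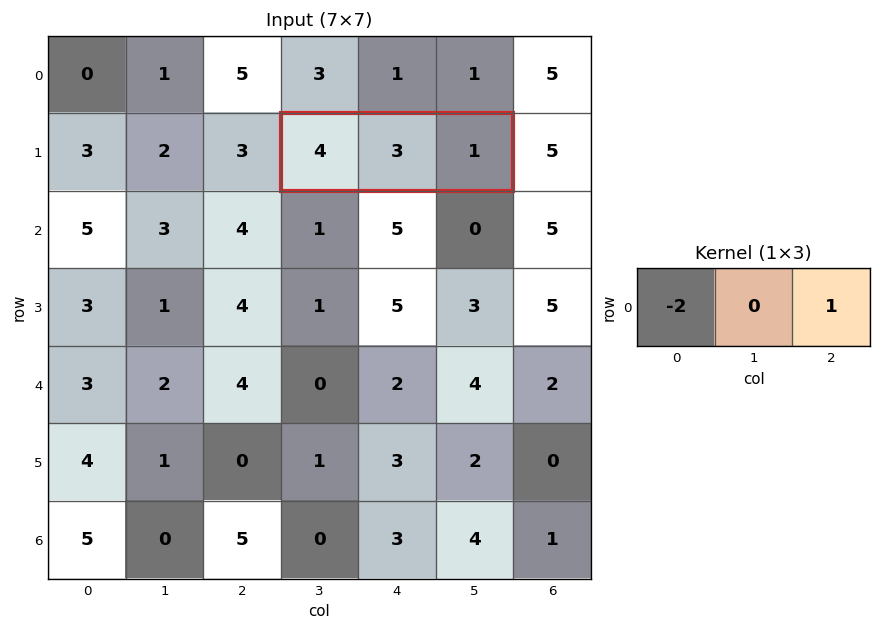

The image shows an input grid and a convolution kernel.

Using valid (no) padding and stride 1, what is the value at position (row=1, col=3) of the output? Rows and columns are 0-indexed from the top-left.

-7

The receptive field on the input at this output position is [4 3 1]. Elementwise product with the kernel and sum: 4·-2 + 1·1.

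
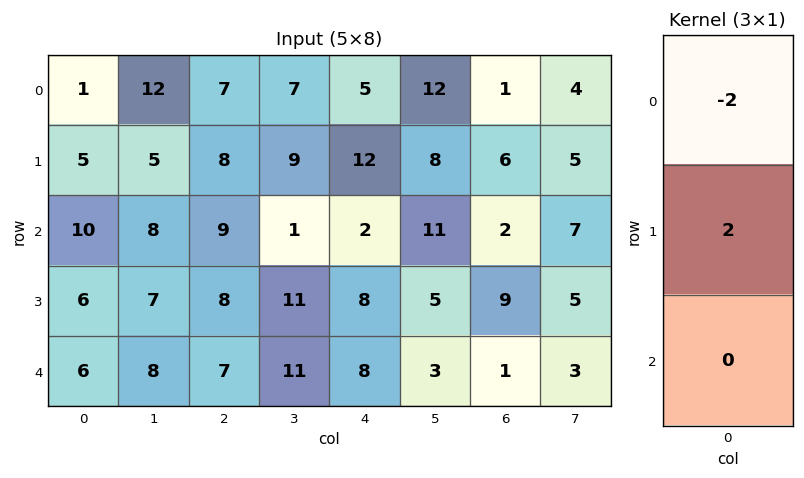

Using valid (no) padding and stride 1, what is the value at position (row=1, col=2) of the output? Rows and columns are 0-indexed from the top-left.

The receptive field on the input at this output position is [8 / 9 / 8]. Elementwise product with the kernel and sum: 8·-2 + 9·2.

2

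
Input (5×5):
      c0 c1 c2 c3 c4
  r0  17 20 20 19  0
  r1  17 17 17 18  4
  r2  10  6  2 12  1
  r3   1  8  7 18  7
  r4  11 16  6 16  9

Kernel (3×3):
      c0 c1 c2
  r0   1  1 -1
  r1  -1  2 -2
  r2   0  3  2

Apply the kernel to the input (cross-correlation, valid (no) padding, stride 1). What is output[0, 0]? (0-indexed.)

The receptive field on the input at this output position is [17 20 20 / 17 17 17 / 10 6 2]. Elementwise product with the kernel and sum: 17·1 + 20·1 + 20·-1 + 17·-1 + 17·2 + 17·-2 + 6·3 + 2·2.

22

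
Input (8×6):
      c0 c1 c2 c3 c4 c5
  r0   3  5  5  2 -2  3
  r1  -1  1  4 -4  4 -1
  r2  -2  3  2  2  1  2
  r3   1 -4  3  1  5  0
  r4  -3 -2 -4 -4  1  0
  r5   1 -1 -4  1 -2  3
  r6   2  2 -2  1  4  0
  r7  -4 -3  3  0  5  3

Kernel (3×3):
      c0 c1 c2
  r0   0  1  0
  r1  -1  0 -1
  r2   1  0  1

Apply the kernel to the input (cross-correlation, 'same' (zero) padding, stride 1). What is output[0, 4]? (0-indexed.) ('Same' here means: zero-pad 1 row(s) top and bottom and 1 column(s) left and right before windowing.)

-10

The receptive field on the zero-padded input at this output position is [0 0 0 / 2 -2 3 / -4 4 -1]. Elementwise product with the kernel and sum: 0·1 + 2·-1 + 3·-1 + -4·1 + -1·1.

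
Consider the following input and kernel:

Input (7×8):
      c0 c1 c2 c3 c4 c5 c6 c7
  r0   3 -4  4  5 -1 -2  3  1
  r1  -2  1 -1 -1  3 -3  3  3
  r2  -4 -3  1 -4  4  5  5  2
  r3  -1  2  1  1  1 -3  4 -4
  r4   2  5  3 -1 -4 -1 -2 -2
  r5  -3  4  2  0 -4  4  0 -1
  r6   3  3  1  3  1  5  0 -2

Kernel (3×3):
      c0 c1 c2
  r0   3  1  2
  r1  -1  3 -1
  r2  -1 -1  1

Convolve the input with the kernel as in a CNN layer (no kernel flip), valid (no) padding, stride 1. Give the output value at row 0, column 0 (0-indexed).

The receptive field on the input at this output position is [3 -4 4 / -2 1 -1 / -4 -3 1]. Elementwise product with the kernel and sum: 3·3 + -4·1 + 4·2 + -2·-1 + 1·3 + -1·-1 + -4·-1 + -3·-1 + 1·1.

27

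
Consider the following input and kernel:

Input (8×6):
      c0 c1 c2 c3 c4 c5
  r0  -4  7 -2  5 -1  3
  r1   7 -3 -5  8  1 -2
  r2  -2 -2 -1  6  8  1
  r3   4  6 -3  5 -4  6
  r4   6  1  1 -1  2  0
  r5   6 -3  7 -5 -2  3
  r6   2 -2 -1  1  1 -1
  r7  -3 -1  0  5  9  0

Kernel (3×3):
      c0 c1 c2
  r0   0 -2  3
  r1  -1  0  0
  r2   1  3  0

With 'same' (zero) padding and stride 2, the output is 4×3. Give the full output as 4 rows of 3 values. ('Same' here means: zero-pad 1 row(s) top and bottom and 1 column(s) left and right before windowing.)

21 -25 6
-11 33 -21
28 38 16
-30 -28 44

Output[0,0]: The receptive field on the zero-padded input at this output position is [0 0 0 / 0 -4 7 / 0 7 -3]. Elementwise product with the kernel and sum: 0·-2 + 0·3 + 0·-1 + 0·1 + 7·3.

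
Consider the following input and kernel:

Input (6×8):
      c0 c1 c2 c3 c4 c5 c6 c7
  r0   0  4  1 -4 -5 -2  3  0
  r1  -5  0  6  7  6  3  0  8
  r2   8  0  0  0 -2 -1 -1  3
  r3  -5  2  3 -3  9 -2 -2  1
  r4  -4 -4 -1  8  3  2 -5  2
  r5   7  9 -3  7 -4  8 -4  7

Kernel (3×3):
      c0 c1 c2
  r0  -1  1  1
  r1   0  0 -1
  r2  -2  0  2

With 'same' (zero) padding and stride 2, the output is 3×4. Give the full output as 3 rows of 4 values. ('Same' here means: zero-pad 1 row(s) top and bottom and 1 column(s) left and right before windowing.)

-4 18 -6 10
-1 3 5 8
19 -14 10 -3

Output[0,0]: The receptive field on the zero-padded input at this output position is [0 0 0 / 0 0 4 / 0 -5 0]. Elementwise product with the kernel and sum: 0·-1 + 0·1 + 0·1 + 4·-1 + 0·-2 + 0·2.
Output[0,1]: The receptive field on the zero-padded input at this output position is [0 0 0 / 4 1 -4 / 0 6 7]. Elementwise product with the kernel and sum: 0·-1 + 0·1 + 0·1 + -4·-1 + 0·-2 + 7·2.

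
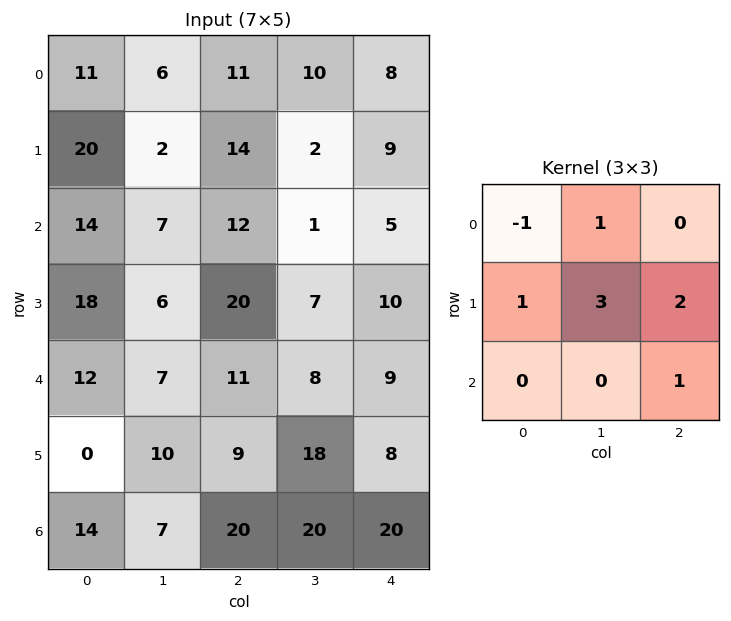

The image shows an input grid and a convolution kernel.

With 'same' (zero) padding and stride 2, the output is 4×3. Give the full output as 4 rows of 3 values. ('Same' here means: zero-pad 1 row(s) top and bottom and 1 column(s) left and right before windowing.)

47 61 34
82 64 23
78 88 38
56 106 70

Output[0,0]: The receptive field on the zero-padded input at this output position is [0 0 0 / 0 11 6 / 0 20 2]. Elementwise product with the kernel and sum: 0·-1 + 0·1 + 0·1 + 11·3 + 6·2 + 2·1.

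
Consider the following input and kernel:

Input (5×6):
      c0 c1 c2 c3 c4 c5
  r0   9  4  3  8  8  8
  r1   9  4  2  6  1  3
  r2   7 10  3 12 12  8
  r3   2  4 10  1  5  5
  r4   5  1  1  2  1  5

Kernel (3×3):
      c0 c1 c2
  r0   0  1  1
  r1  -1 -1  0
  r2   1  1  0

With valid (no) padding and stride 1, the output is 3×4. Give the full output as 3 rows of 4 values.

Output[0,0]: The receptive field on the input at this output position is [9 4 3 / 9 4 2 / 7 10 3]. Elementwise product with the kernel and sum: 4·1 + 3·1 + 9·-1 + 4·-1 + 7·1 + 10·1.

11 18 23 33
-5 9 3 -14
13 3 16 17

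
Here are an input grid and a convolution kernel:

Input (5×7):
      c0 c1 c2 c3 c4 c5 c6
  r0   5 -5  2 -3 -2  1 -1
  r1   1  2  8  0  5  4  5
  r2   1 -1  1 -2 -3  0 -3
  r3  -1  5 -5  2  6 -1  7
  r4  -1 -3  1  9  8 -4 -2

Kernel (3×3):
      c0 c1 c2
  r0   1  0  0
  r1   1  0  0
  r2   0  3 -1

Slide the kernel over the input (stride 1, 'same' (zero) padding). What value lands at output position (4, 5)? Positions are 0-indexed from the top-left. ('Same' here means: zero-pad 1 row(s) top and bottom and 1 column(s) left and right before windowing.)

14

The receptive field on the zero-padded input at this output position is [6 -1 7 / 8 -4 -2 / 0 0 0]. Elementwise product with the kernel and sum: 6·1 + 8·1 + 0·3 + 0·-1.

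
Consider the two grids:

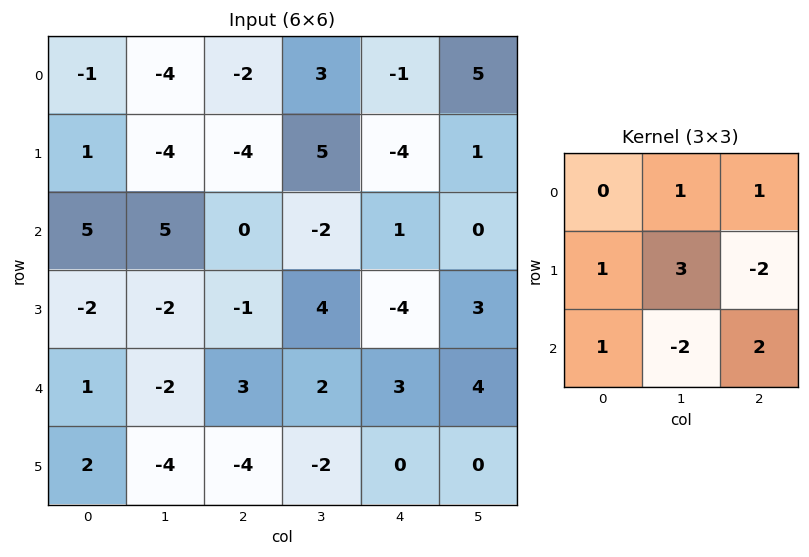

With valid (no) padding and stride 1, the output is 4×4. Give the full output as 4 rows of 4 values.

Output[0,0]: The receptive field on the input at this output position is [-1 -4 -2 / 1 -4 -4 / 5 5 0]. Elementwise product with the kernel and sum: -4·1 + -2·1 + 1·1 + -4·3 + -4·-2 + 5·1 + 5·-2 + 0·2.
Output[0,1]: The receptive field on the input at this output position is [-4 -2 3 / -4 -4 5 / 5 0 -2]. Elementwise product with the kernel and sum: -2·1 + 3·1 + -4·1 + -4·3 + 5·-2 + 5·1 + 0·-2 + -2·2.

-14 -24 27 -9
12 18 -24 16
10 -19 23 -9
-12 6 3 0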